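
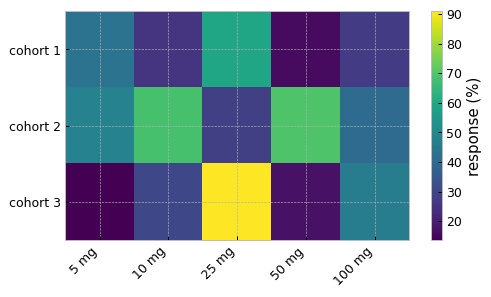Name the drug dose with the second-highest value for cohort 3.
100 mg

Top 3 for cohort 3: 25 mg ≈ 90, 100 mg ≈ 50, 10 mg ≈ 30.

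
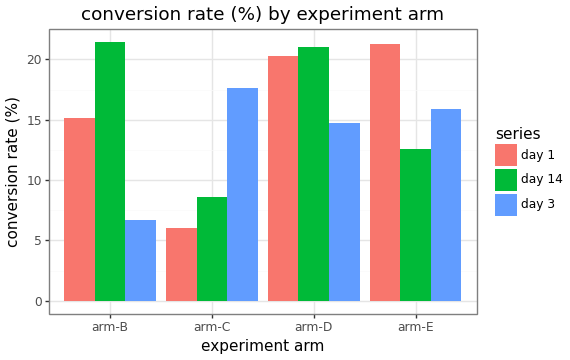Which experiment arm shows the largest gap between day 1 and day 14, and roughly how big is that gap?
arm-E: day 1 ≈ 22, day 14 ≈ 12 → gap ≈ 10. Next-largest (arm-B) is only ≈ 6.

arm-E, ≈ 10 %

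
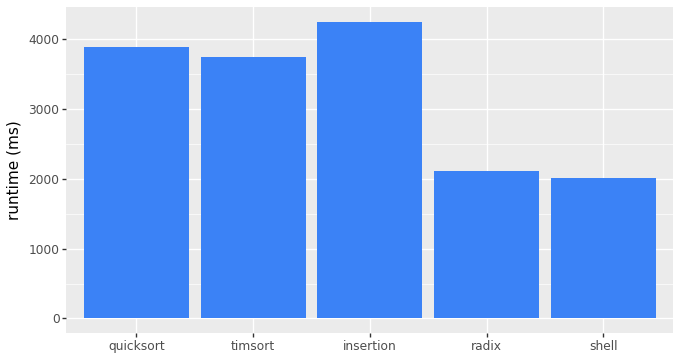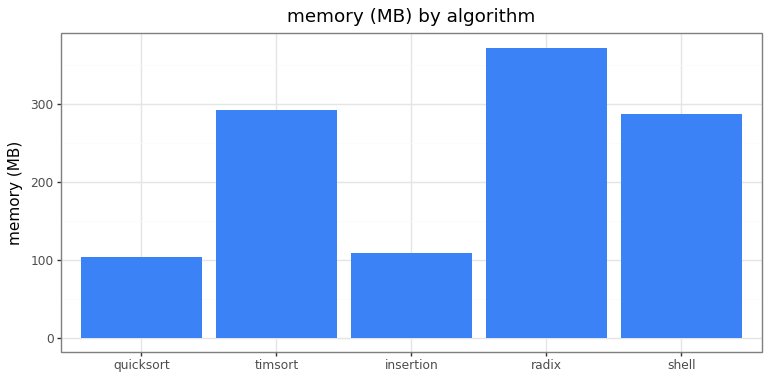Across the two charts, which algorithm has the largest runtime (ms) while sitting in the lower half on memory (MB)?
insertion

Chart 2 median memory (MB) ≈ 300; below-median algorithms: quicksort, insertion. Among those, insertion has the highest runtime (ms) (≈ 4500).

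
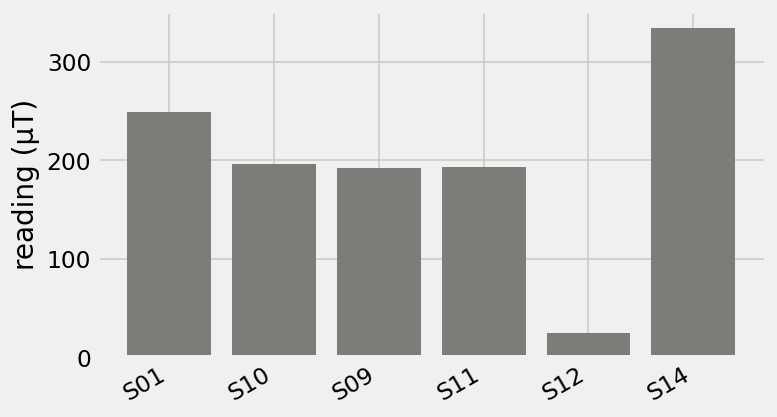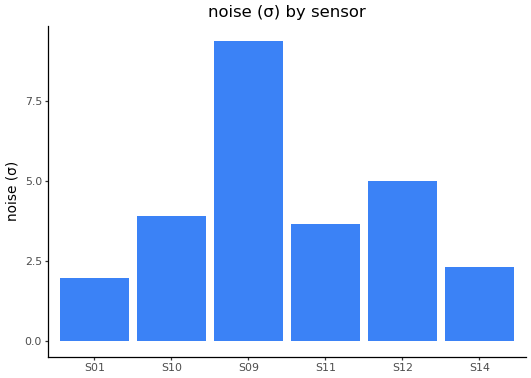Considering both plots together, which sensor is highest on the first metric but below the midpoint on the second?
Chart 2 median noise (σ) ≈ 4; below-median sensors: S01, S11, S14. Among those, S14 has the highest reading (µT) (≈ 350).

S14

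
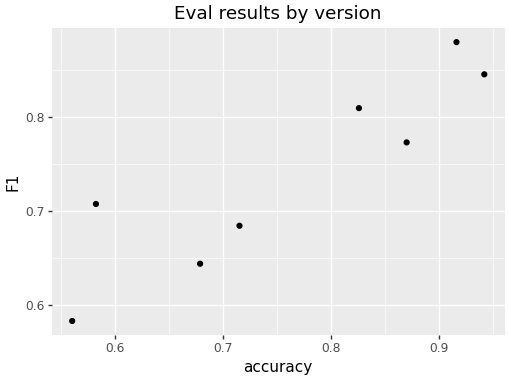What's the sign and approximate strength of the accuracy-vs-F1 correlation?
Points are positively correlated; strong (|r| ≈ 0.9).

positive, strong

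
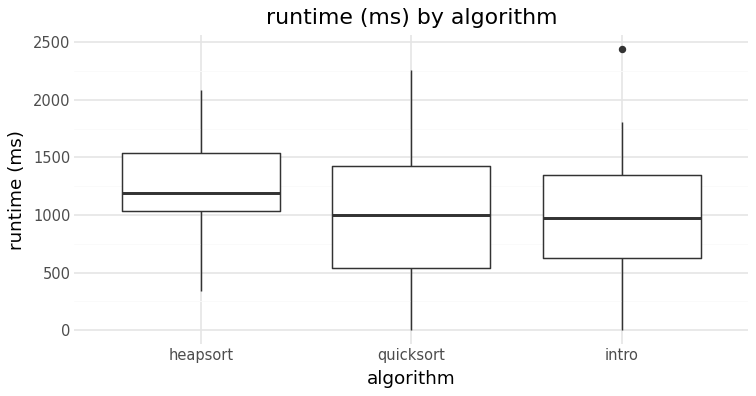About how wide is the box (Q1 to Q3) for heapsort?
Q3 ≈ 1550, Q1 ≈ 1050; IQR ≈ 500.

≈ 500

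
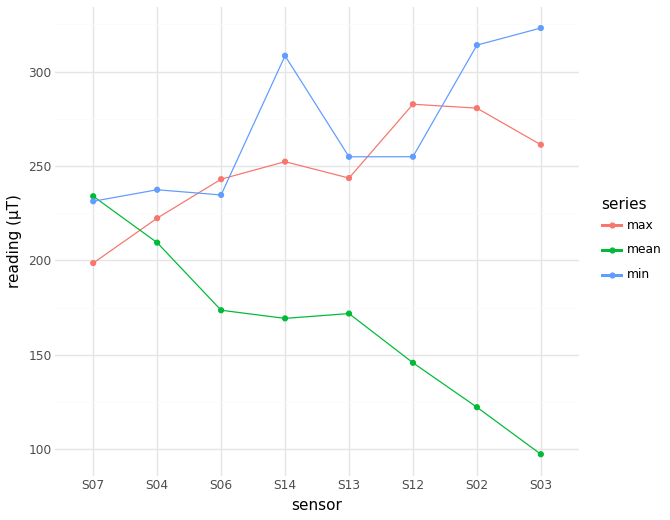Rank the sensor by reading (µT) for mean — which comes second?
Top 3 for mean: S07 ≈ 240, S04 ≈ 200, S06 ≈ 180.

S04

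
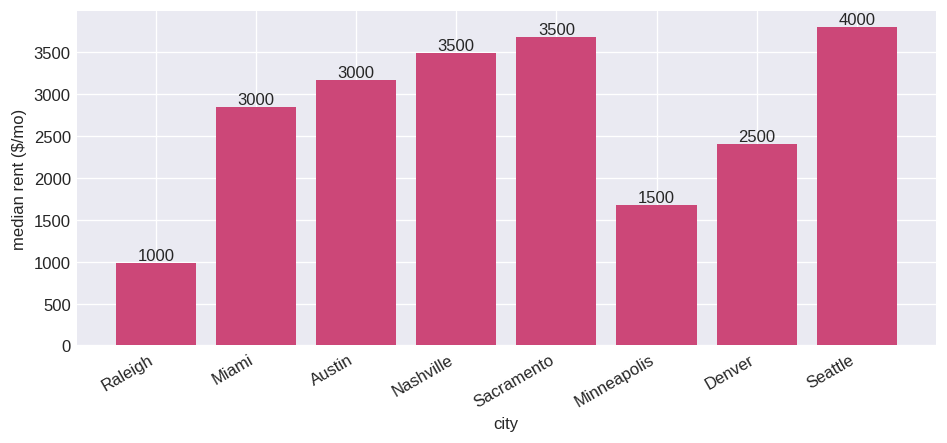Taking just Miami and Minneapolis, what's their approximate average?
≈ 2250

(3000 + 1500) / 2 ≈ 2250.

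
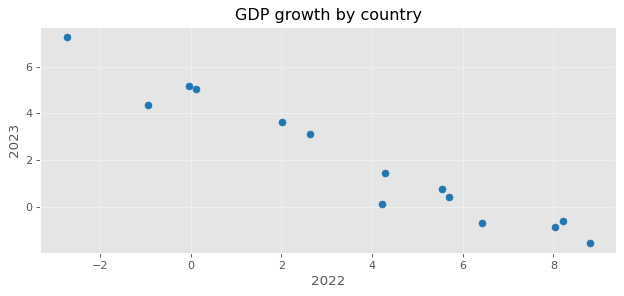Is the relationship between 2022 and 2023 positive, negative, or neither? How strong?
Points are negatively correlated; strong (|r| ≈ 1.0).

negative, strong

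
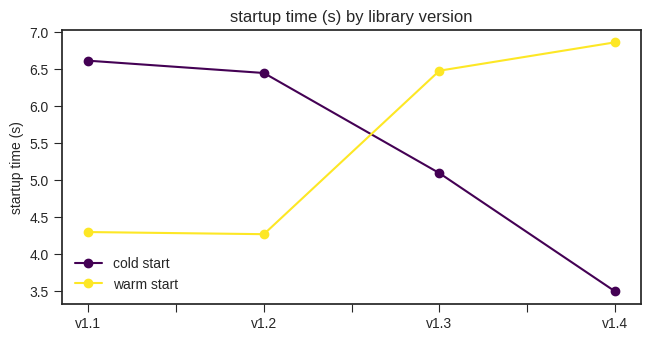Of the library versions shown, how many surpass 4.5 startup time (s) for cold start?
3

Above 4.5: v1.1, v1.2, v1.3.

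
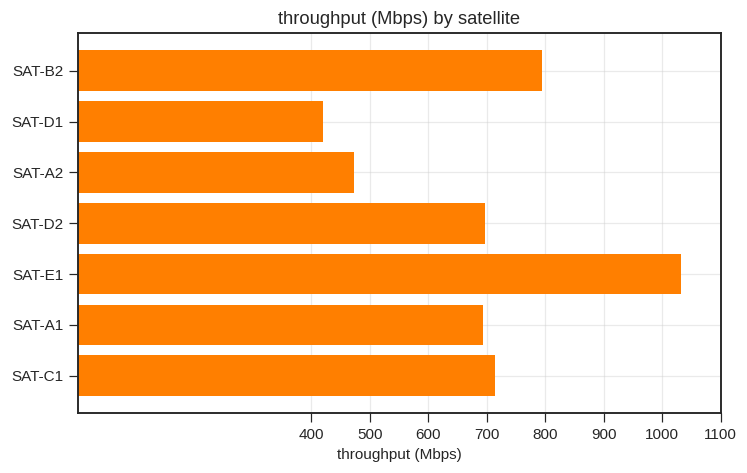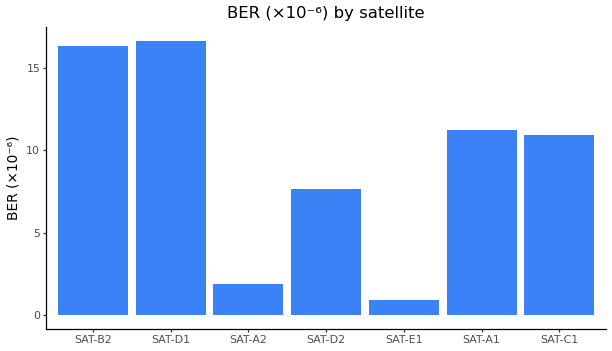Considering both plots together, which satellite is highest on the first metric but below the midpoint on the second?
SAT-E1

Chart 2 median BER (×10⁻⁶) ≈ 10; below-median satellites: SAT-A2, SAT-D2, SAT-E1. Among those, SAT-E1 has the highest throughput (Mbps) (≈ 1000).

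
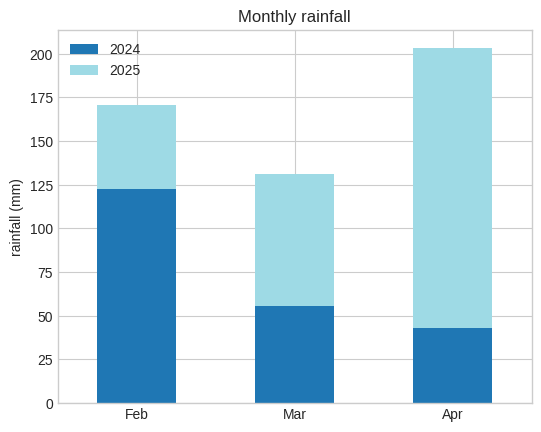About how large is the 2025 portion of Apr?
≈ 160

2025 top ≈ 200, bottom ≈ 40; segment ≈ 160.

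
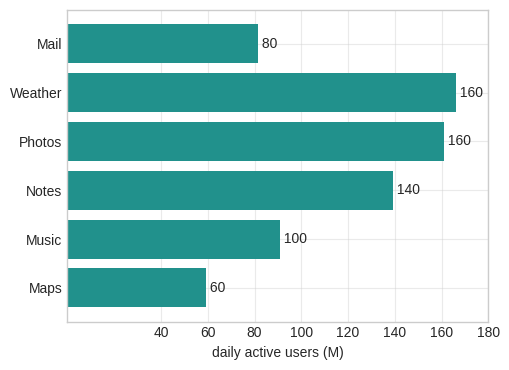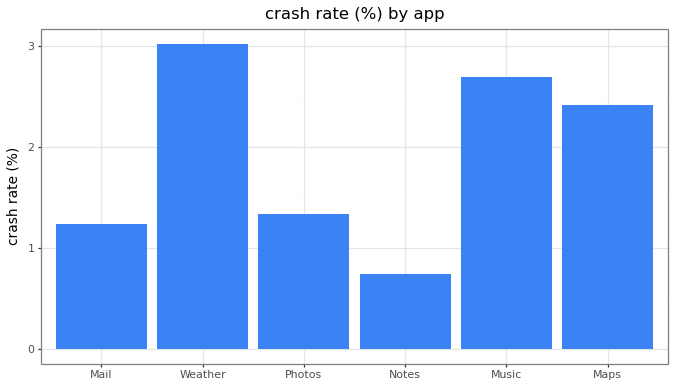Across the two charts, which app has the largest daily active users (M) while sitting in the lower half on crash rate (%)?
Photos

Chart 2 median crash rate (%) ≈ 2; below-median apps: Mail, Photos, Notes. Among those, Photos has the highest daily active users (M) (≈ 160).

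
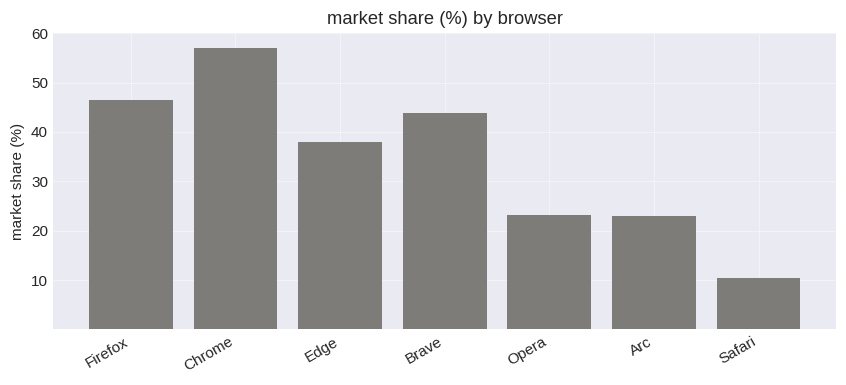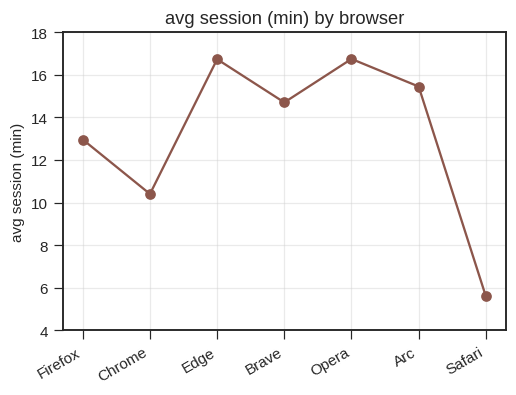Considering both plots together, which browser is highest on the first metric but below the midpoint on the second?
Chart 2 median avg session (min) ≈ 14; below-median browsers: Firefox, Chrome, Safari. Among those, Chrome has the highest market share (%) (≈ 60).

Chrome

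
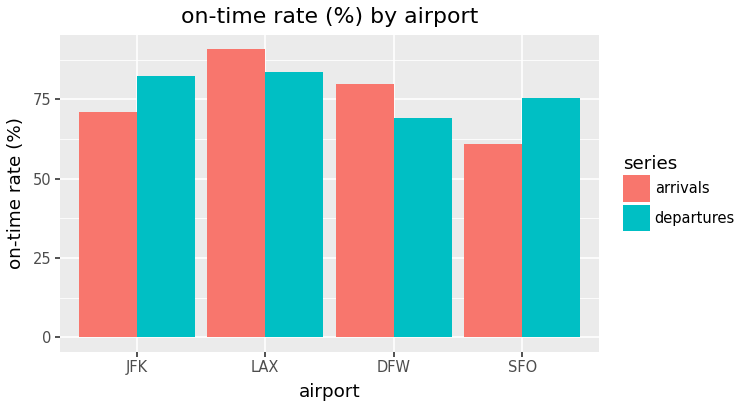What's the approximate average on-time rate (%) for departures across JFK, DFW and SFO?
(80 + 70 + 80) / 3 ≈ 77.

≈ 77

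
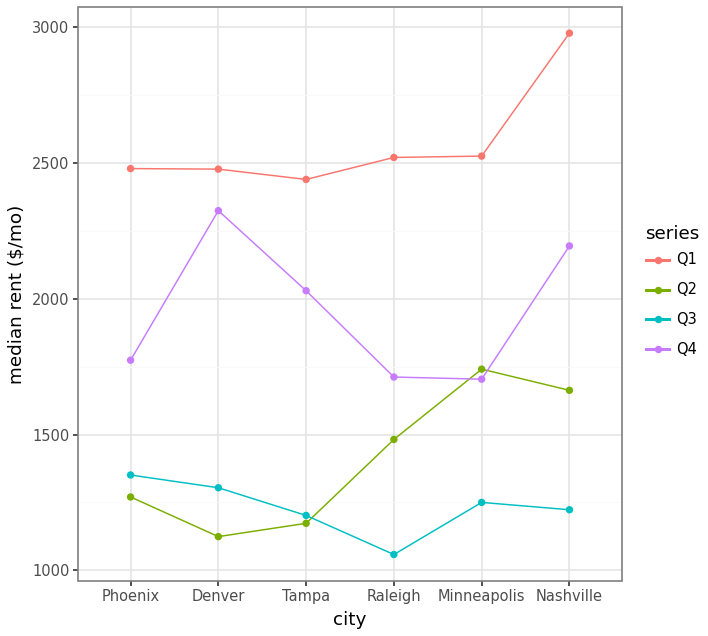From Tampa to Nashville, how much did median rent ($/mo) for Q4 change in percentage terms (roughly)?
Tampa ≈ 2000, Nashville ≈ 2200; (2200 − 2000) / 2000 ≈ +10%.

≈ +10%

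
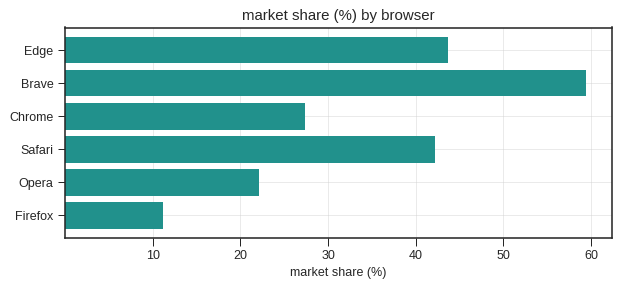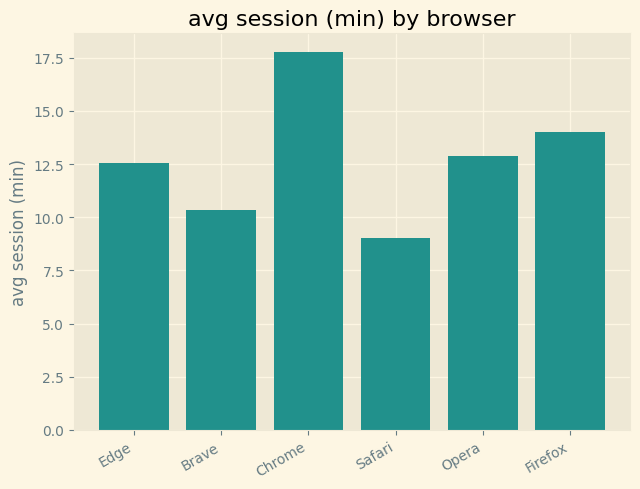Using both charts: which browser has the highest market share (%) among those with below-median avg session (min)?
Brave

Chart 2 median avg session (min) ≈ 12; below-median browsers: Edge, Brave, Safari. Among those, Brave has the highest market share (%) (≈ 60).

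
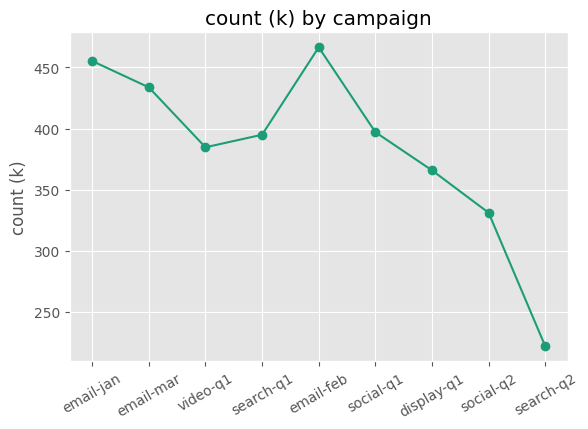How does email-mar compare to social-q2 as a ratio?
email-mar ≈ 425, social-q2 ≈ 325; 425/325 ≈ 1.31.

≈ 1.31×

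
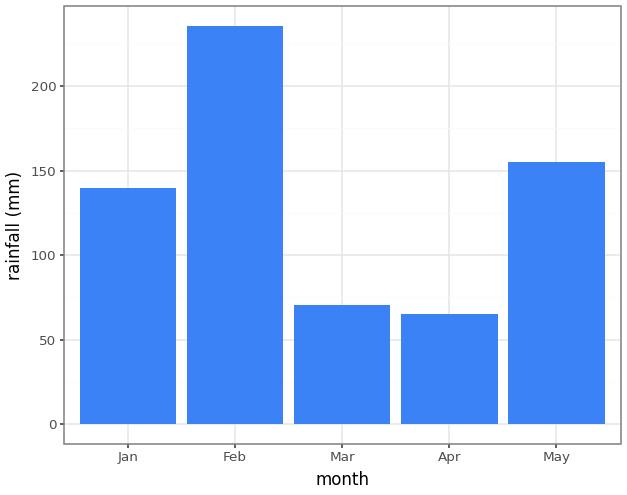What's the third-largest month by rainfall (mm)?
Top 4: Feb ≈ 240, May ≈ 160, Jan ≈ 140, Mar ≈ 80.

Jan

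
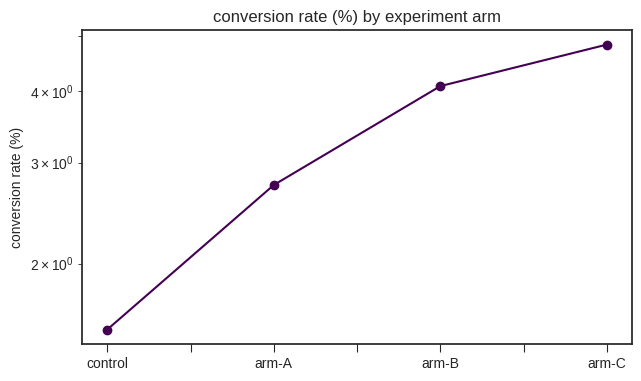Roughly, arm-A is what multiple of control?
≈ 1.67×

arm-A ≈ 2.5, control ≈ 1.5; 2.5/1.5 ≈ 1.67.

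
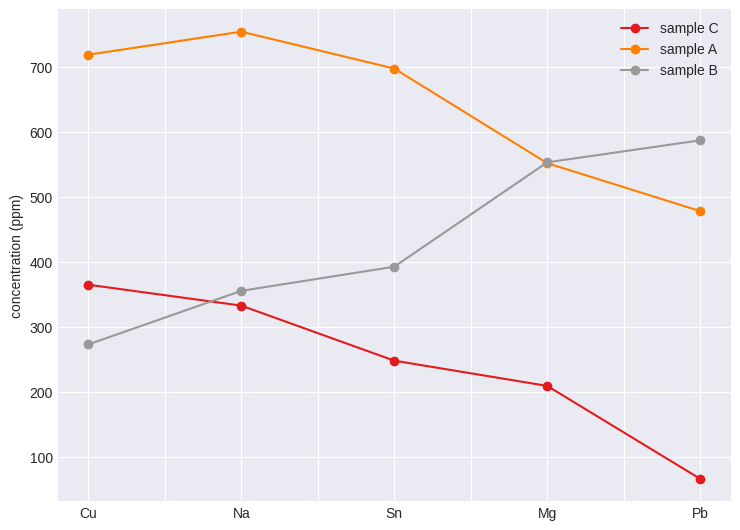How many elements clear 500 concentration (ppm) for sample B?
Above 500: Mg, Pb.

2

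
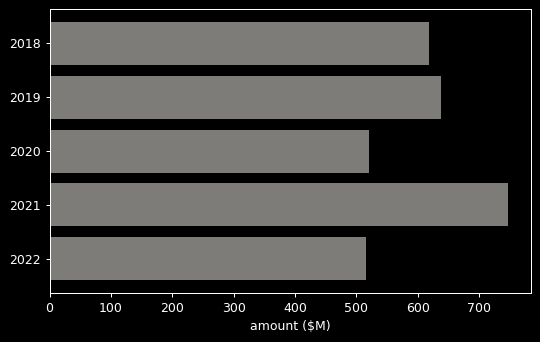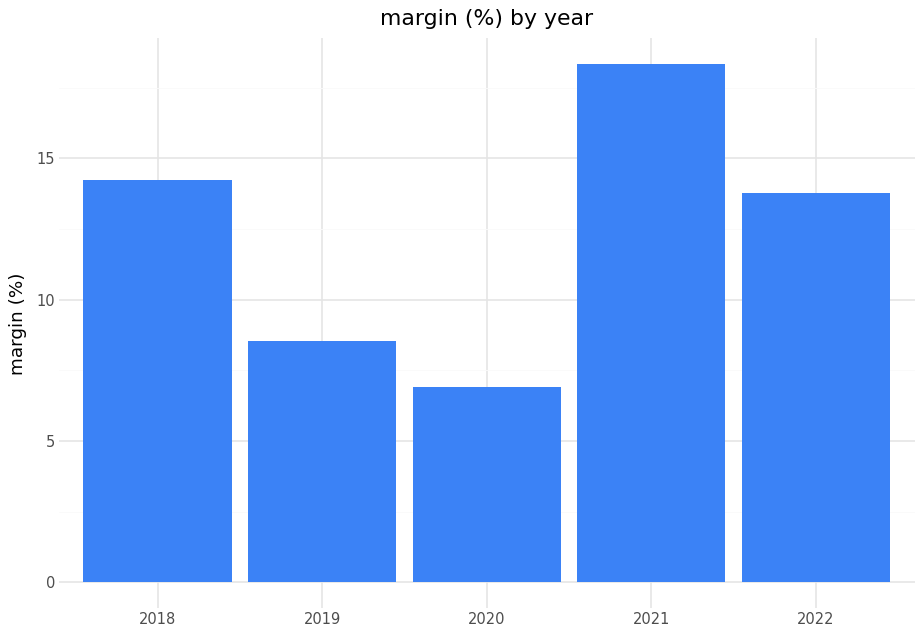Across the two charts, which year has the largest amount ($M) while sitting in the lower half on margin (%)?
Chart 2 median margin (%) ≈ 14; below-median years: 2019, 2020. Among those, 2019 has the highest amount ($M) (≈ 600).

2019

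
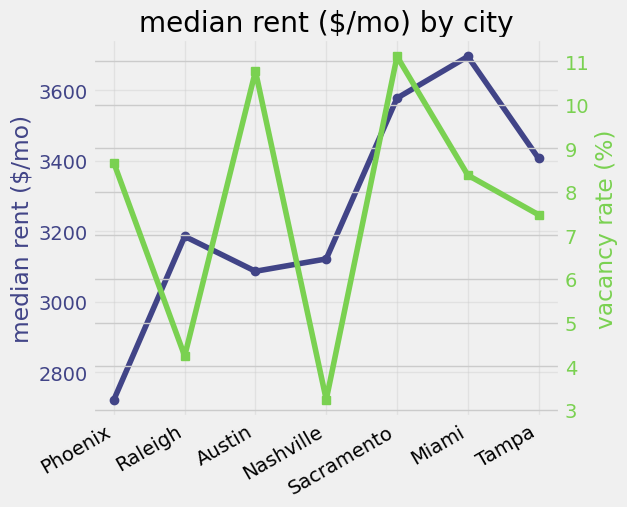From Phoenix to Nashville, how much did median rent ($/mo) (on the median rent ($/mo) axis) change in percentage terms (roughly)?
Phoenix ≈ 2700, Nashville ≈ 3100; (3100 − 2700) / 2700 ≈ +14.8%.

≈ +14.8%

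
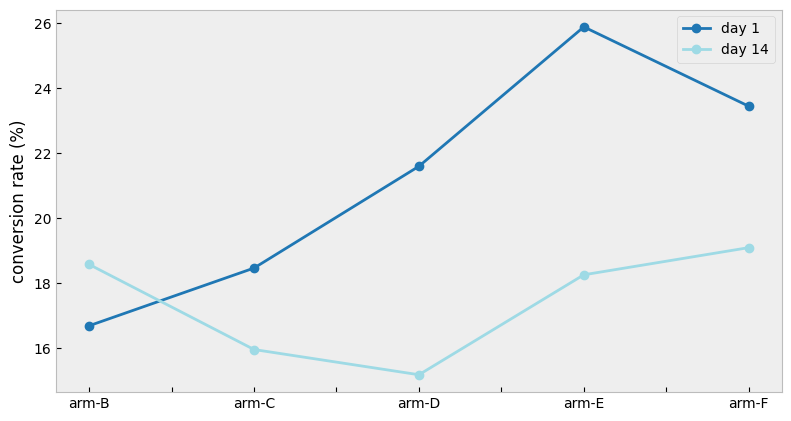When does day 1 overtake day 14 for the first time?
arm-C

arm-B: day 1 ≈ 17 vs day 14 ≈ 19 (not yet); arm-C: day 1 ≈ 18 vs day 14 ≈ 16 (first crossover).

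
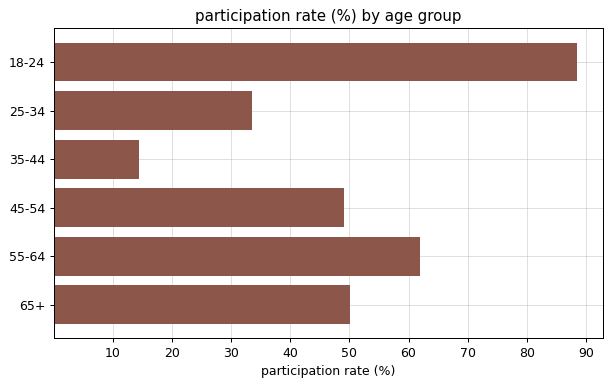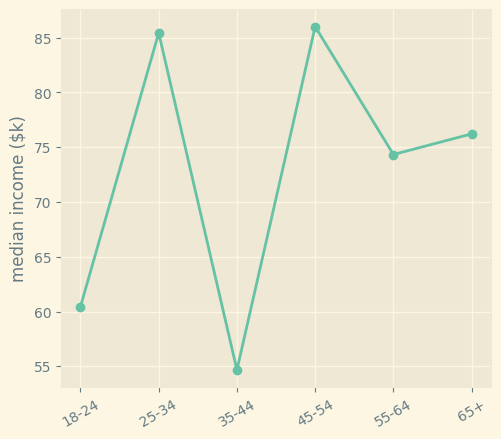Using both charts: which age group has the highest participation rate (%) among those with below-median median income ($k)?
18-24

Chart 2 median median income ($k) ≈ 80; below-median age groups: 18-24, 35-44, 55-64. Among those, 18-24 has the highest participation rate (%) (≈ 90).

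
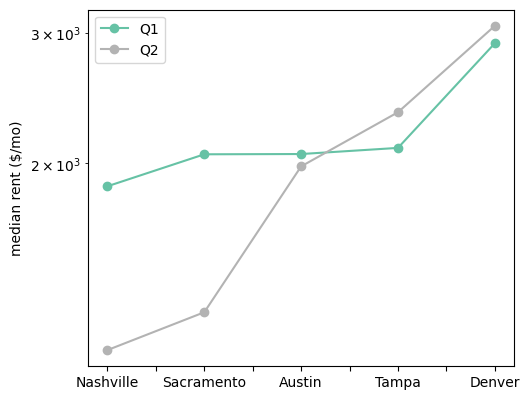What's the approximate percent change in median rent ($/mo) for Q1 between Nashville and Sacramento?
Nashville ≈ 1800, Sacramento ≈ 2000; (2000 − 1800) / 1800 ≈ +11.1%.

≈ +11.1%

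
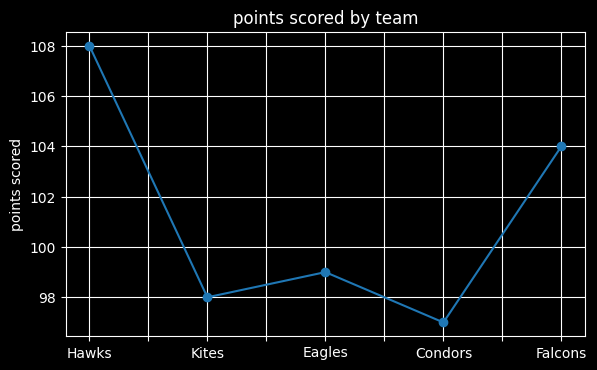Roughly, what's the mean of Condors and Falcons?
≈ 100

(97 + 104) / 2 ≈ 100.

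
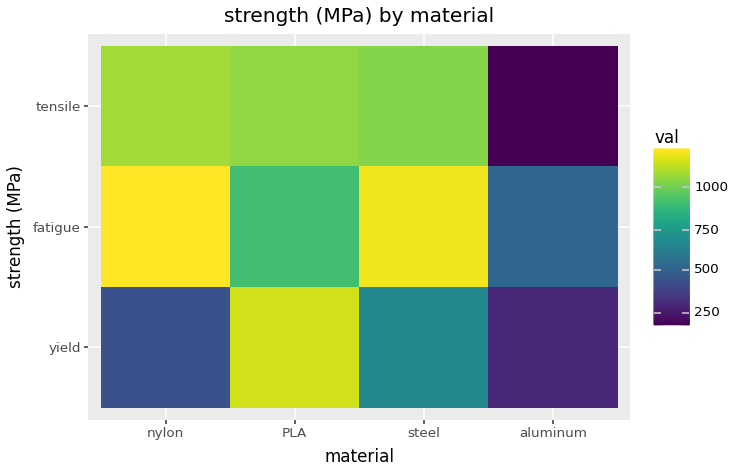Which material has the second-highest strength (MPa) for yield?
Top 3 for yield: PLA ≈ 1200, steel ≈ 700, nylon ≈ 400.

steel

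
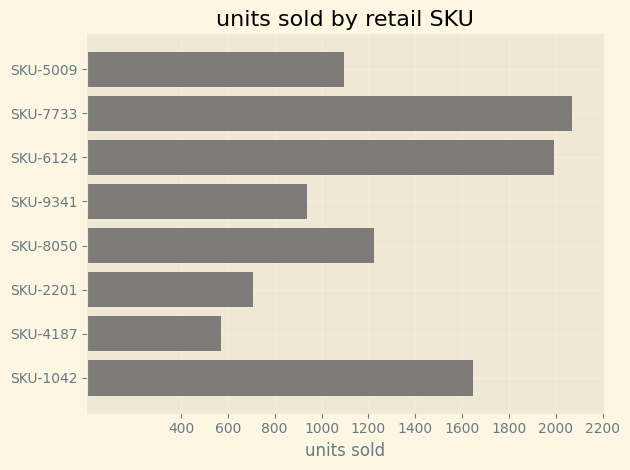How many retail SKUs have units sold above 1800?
2

Above 1800: SKU-7733, SKU-6124.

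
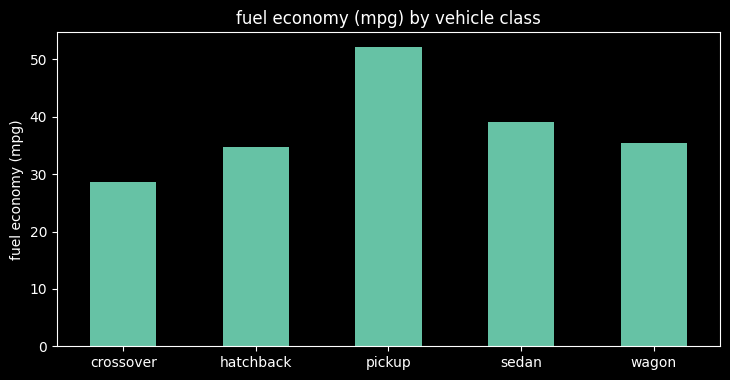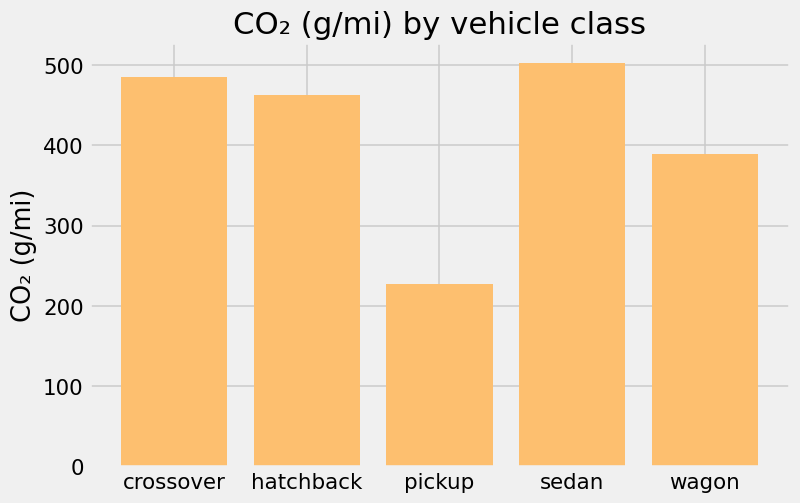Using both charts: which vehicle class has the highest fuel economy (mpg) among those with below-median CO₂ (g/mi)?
Chart 2 median CO₂ (g/mi) ≈ 450; below-median vehicle classes: pickup, wagon. Among those, pickup has the highest fuel economy (mpg) (≈ 50).

pickup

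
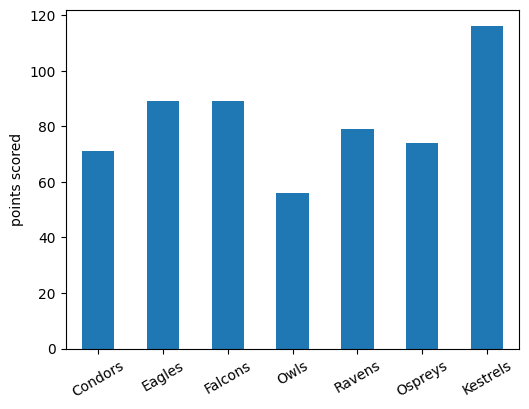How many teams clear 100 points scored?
1

Above 100: Kestrels.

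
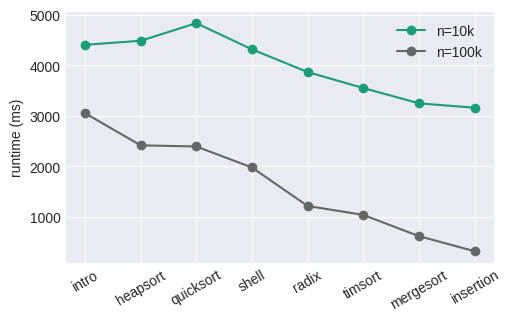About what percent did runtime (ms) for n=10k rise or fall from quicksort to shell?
quicksort ≈ 5000, shell ≈ 4500; (4500 − 5000) / 5000 ≈ -10%.

≈ -10%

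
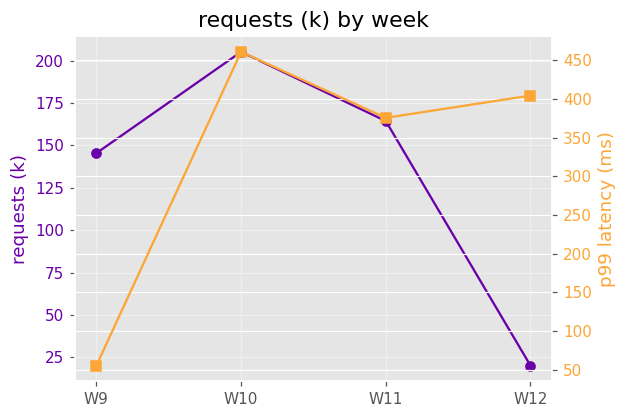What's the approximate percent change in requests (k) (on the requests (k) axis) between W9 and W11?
≈ +14.3%

W9 ≈ 140, W11 ≈ 160; (160 − 140) / 140 ≈ +14.3%.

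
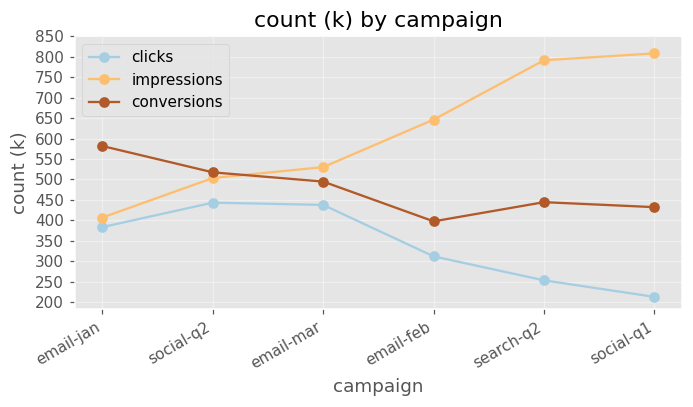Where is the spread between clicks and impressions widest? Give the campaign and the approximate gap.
social-q1, ≈ 600 k

social-q1: clicks ≈ 200, impressions ≈ 800 → gap ≈ 600. Next-largest (search-q2) is only ≈ 550.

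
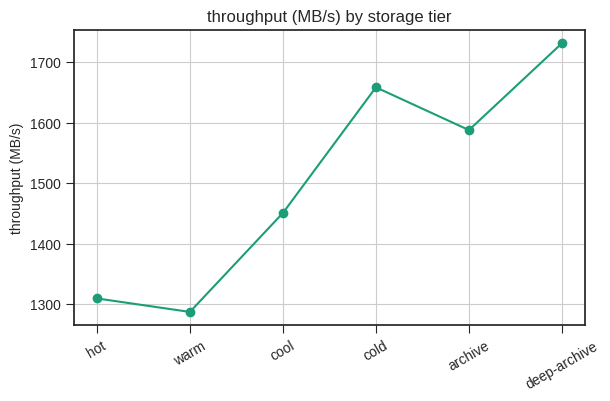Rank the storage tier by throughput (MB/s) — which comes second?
cold

Top 3: deep-archive ≈ 1750, cold ≈ 1650, archive ≈ 1600.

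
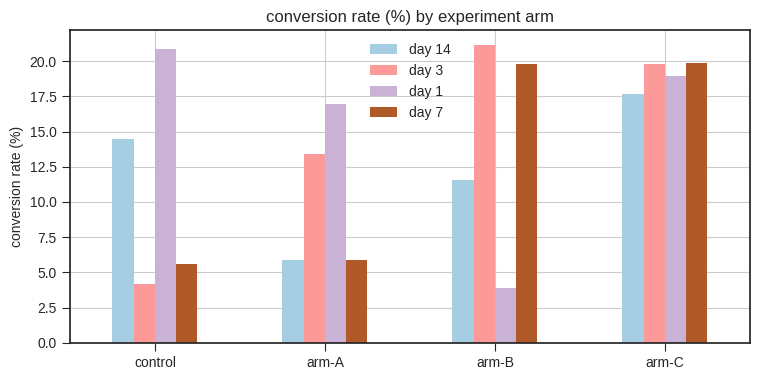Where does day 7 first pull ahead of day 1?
arm-B

arm-A: day 7 ≈ 6 vs day 1 ≈ 16 (not yet); arm-B: day 7 ≈ 20 vs day 1 ≈ 4 (first crossover).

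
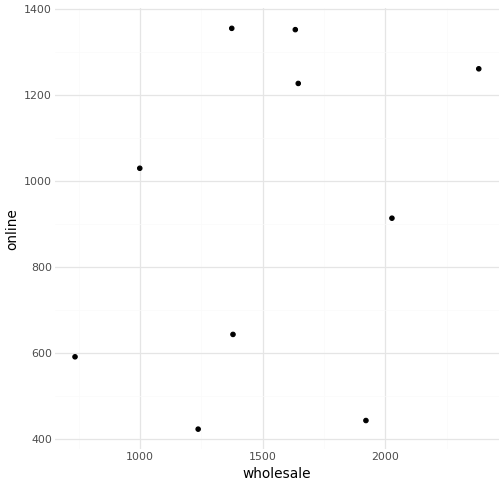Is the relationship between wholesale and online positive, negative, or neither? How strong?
Points are positively correlated; weak (|r| ≈ 0.3).

positive, weak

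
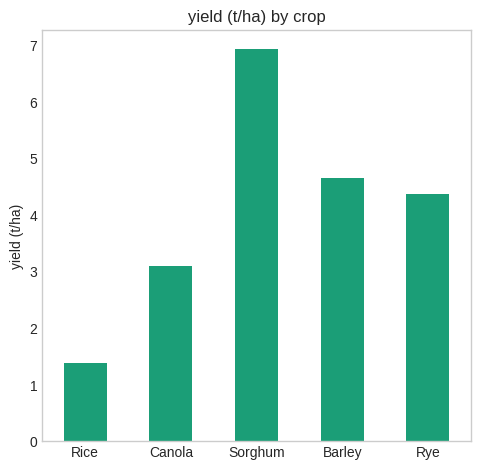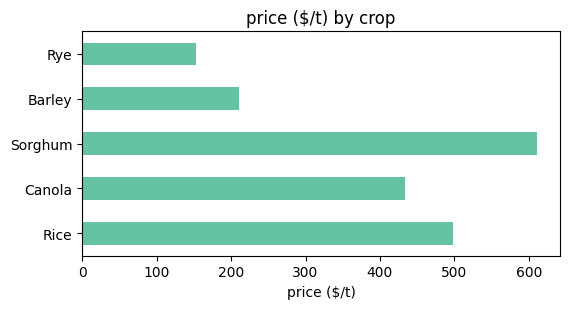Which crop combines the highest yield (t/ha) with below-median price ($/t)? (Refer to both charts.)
Barley

Chart 2 median price ($/t) ≈ 400; below-median crops: Barley, Rye. Among those, Barley has the highest yield (t/ha) (≈ 5).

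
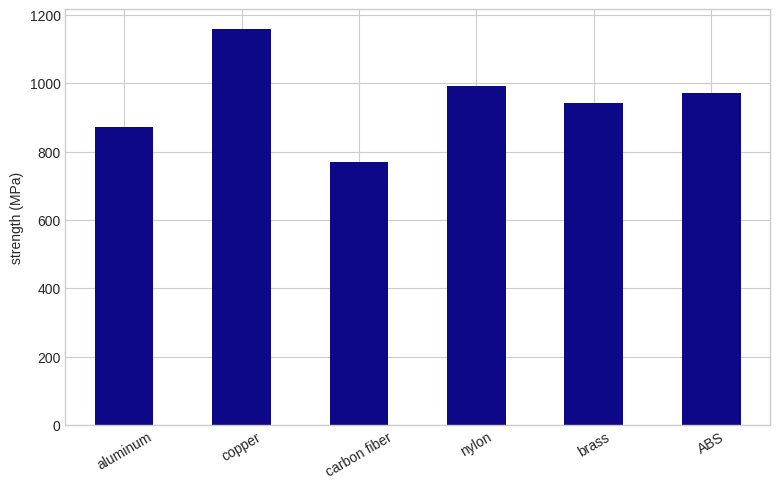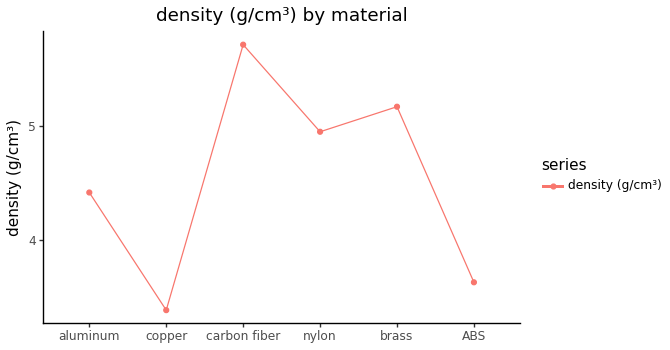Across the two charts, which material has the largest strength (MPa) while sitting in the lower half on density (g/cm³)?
Chart 2 median density (g/cm³) ≈ 5; below-median materials: aluminum, copper, ABS. Among those, copper has the highest strength (MPa) (≈ 1200).

copper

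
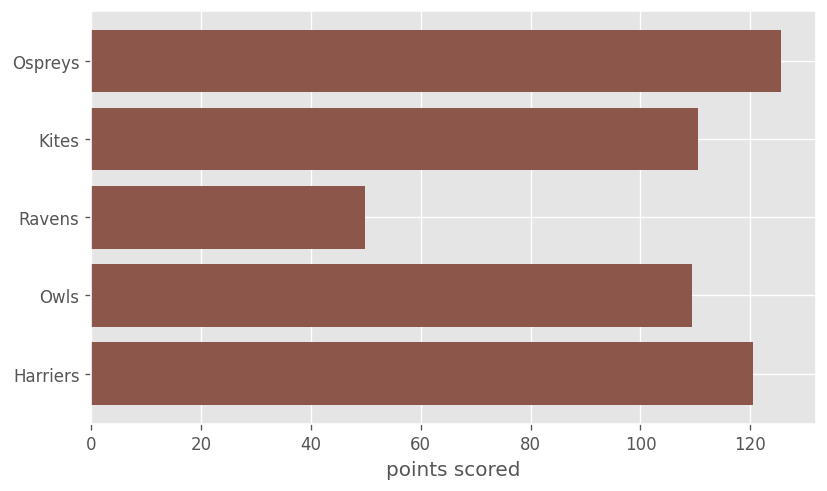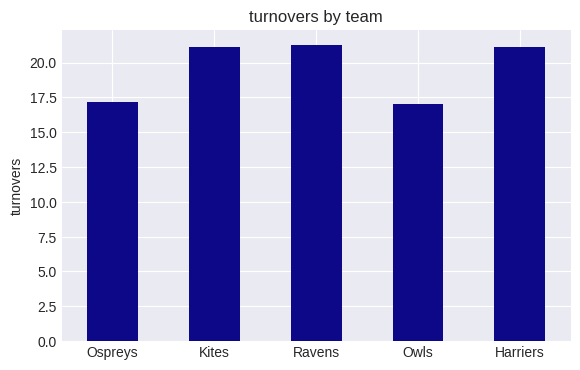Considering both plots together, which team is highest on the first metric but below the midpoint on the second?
Ospreys

Chart 2 median turnovers ≈ 22; below-median teams: Ospreys, Owls. Among those, Ospreys has the highest points scored (≈ 120).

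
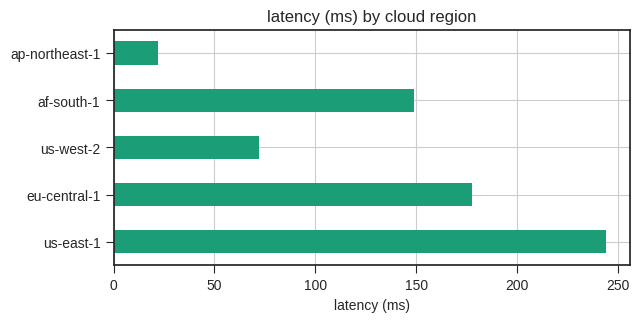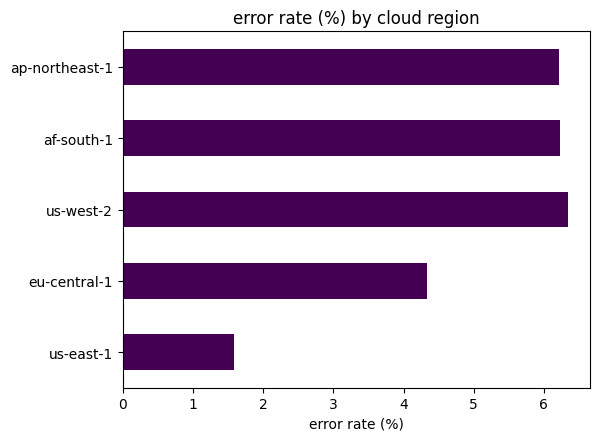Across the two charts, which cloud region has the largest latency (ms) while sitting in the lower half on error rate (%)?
Chart 2 median error rate (%) ≈ 6; below-median cloud regions: us-east-1, eu-central-1. Among those, us-east-1 has the highest latency (ms) (≈ 250).

us-east-1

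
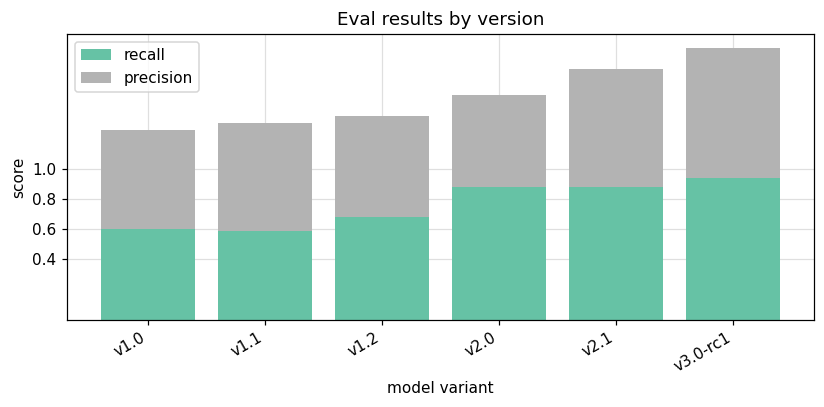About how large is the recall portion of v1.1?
≈ 0.6

recall top ≈ 0.6, bottom ≈ 0.0; segment ≈ 0.6.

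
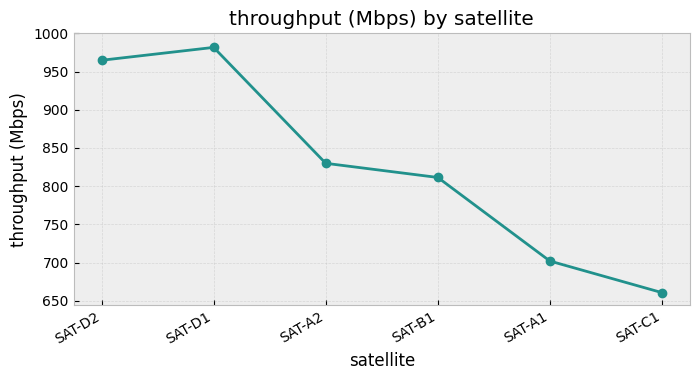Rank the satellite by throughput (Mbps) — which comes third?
SAT-A2

Top 4: SAT-D1 ≈ 1000, SAT-D2 ≈ 950, SAT-A2 ≈ 850, SAT-B1 ≈ 800.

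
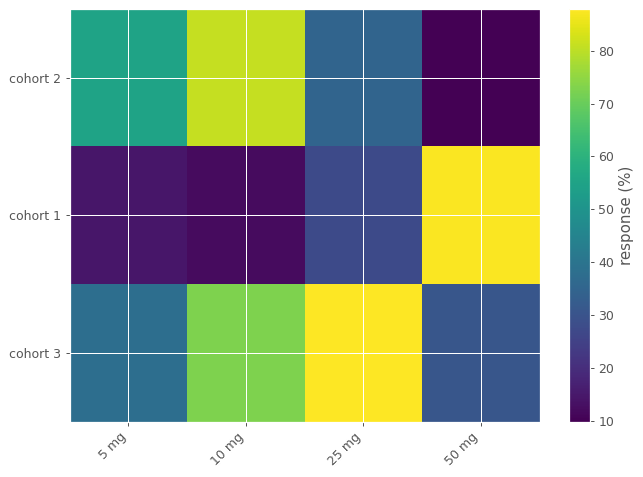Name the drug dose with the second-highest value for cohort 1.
Top 3 for cohort 1: 50 mg ≈ 90, 25 mg ≈ 30, 5 mg ≈ 10.

25 mg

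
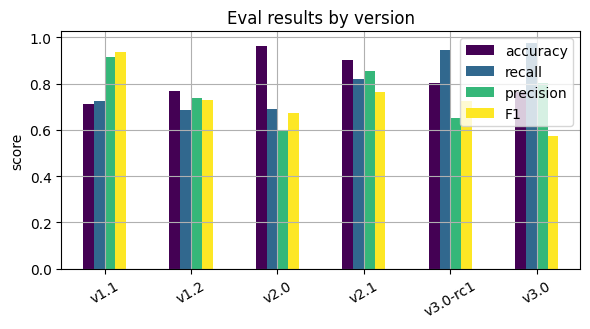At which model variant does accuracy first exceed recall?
v1.2

v1.1: accuracy ≈ 0.7 vs recall ≈ 0.7 (not yet); v1.2: accuracy ≈ 0.8 vs recall ≈ 0.7 (first crossover).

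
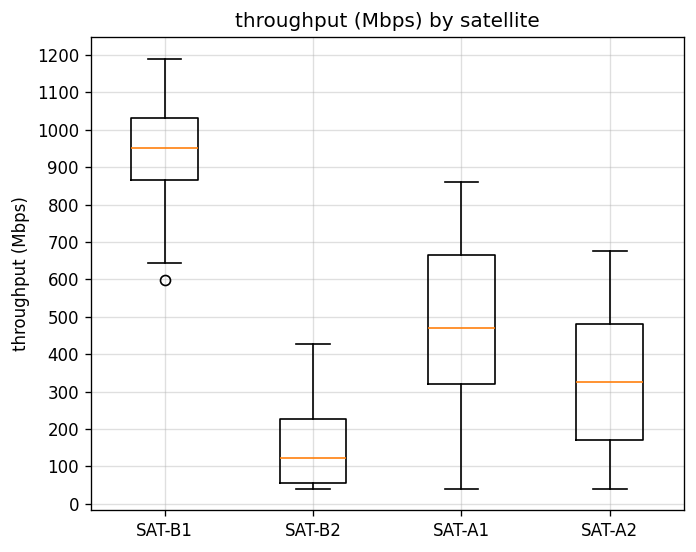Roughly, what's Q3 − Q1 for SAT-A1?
Q3 ≈ 700, Q1 ≈ 300; IQR ≈ 400.

≈ 400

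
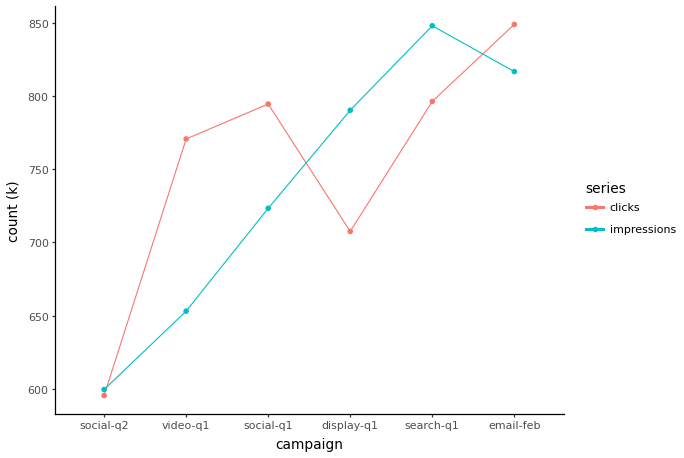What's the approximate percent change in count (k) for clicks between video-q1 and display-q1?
video-q1 ≈ 775, display-q1 ≈ 700; (700 − 775) / 775 ≈ -9.7%.

≈ -9.7%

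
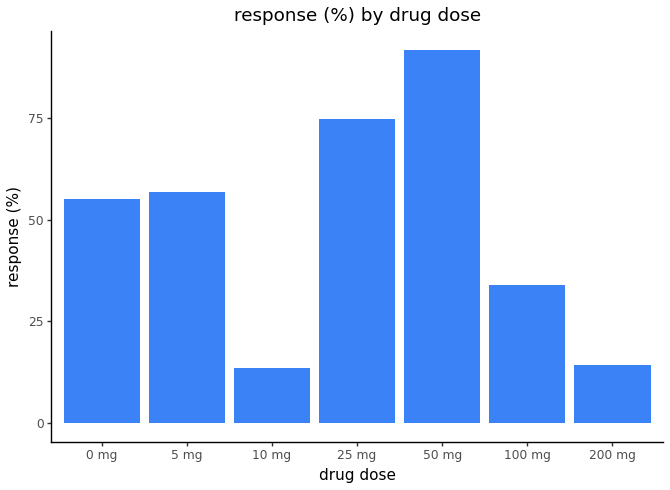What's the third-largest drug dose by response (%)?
Top 4: 50 mg ≈ 90, 25 mg ≈ 70, 5 mg ≈ 60, 0 mg ≈ 50.

5 mg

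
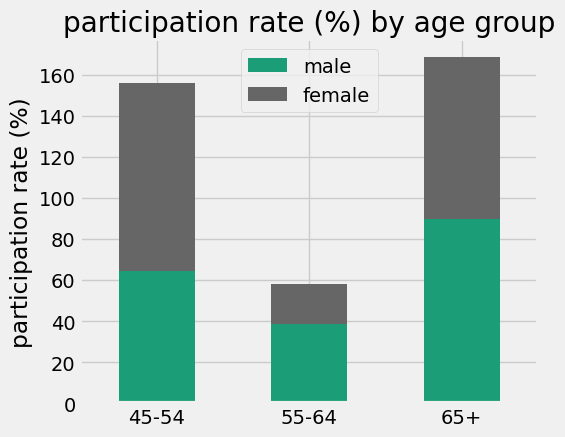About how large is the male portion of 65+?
≈ 80

male top ≈ 80, bottom ≈ 0; segment ≈ 80.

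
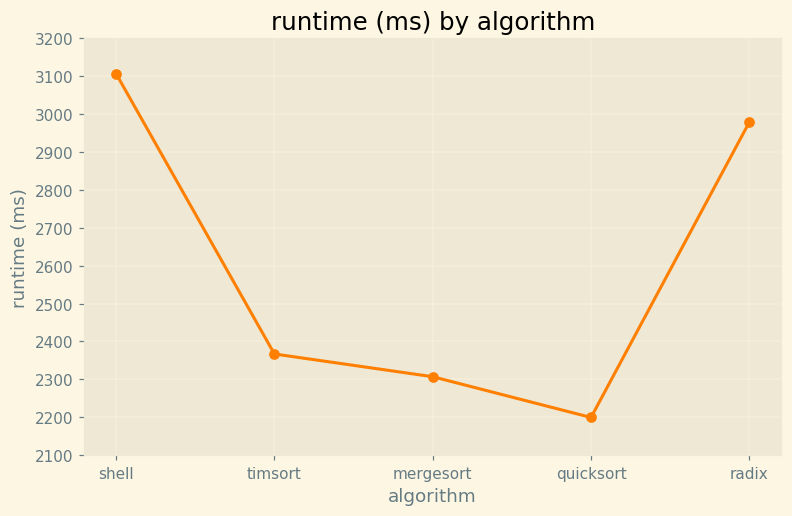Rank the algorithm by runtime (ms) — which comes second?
radix

Top 3: shell ≈ 3100, radix ≈ 3000, timsort ≈ 2400.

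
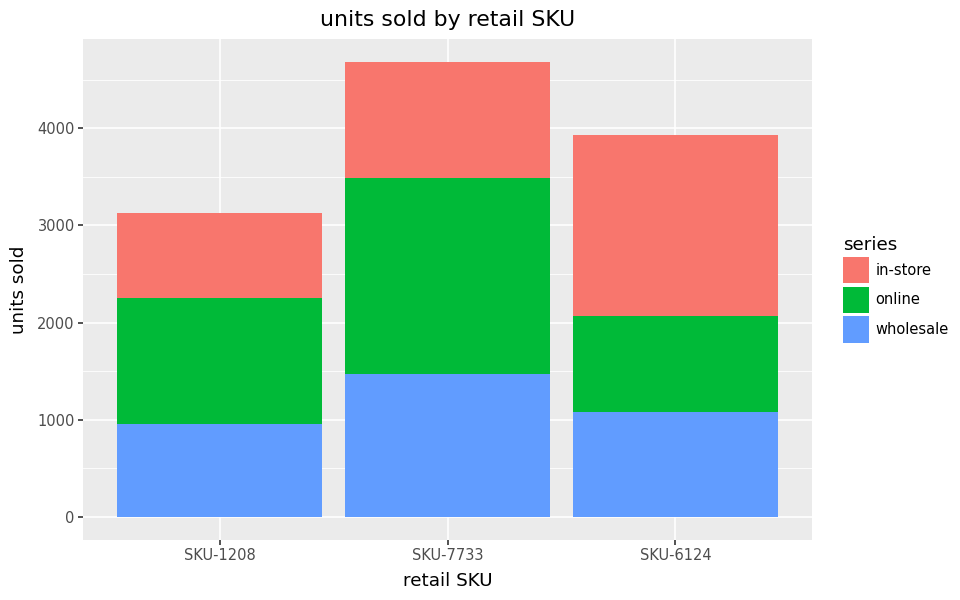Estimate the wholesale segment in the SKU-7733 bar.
wholesale top ≈ 1500, bottom ≈ 0; segment ≈ 1500.

≈ 1500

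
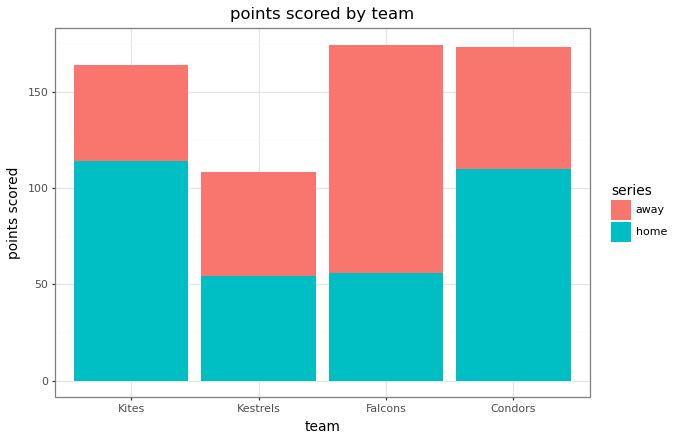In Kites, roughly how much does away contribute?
away top ≈ 160, bottom ≈ 120; segment ≈ 40.

≈ 40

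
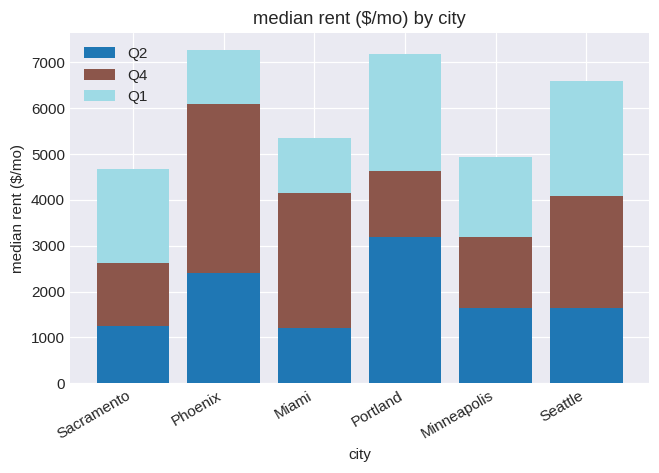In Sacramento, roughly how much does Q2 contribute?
Q2 top ≈ 1000, bottom ≈ 0; segment ≈ 1000.

≈ 1000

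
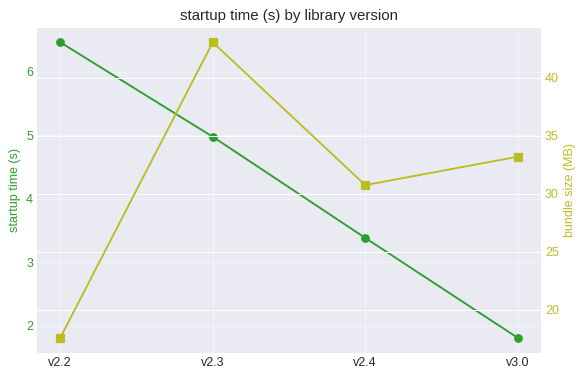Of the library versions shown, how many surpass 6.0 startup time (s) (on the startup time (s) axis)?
Above 6.0: v2.2.

1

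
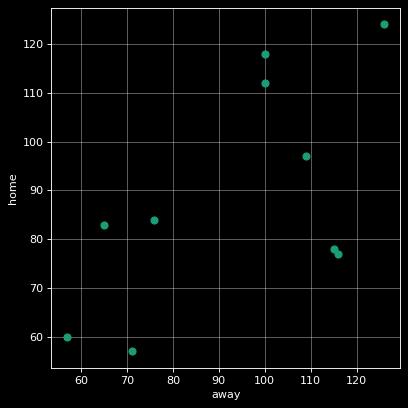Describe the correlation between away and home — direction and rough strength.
positive, moderate

Points are positively correlated; moderate (|r| ≈ 0.6).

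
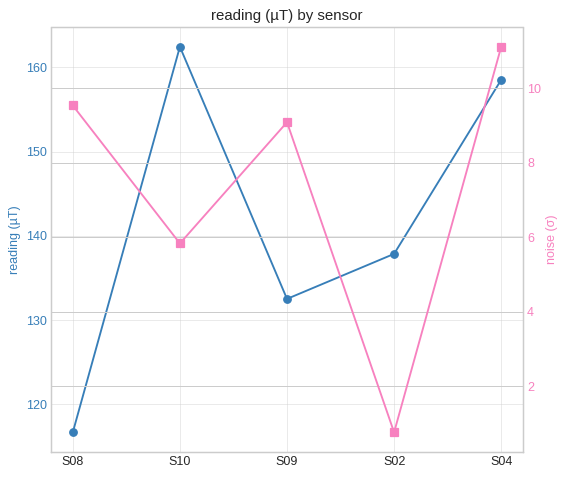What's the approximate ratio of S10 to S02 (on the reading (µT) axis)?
S10 ≈ 160, S02 ≈ 140; 160/140 ≈ 1.14.

≈ 1.14×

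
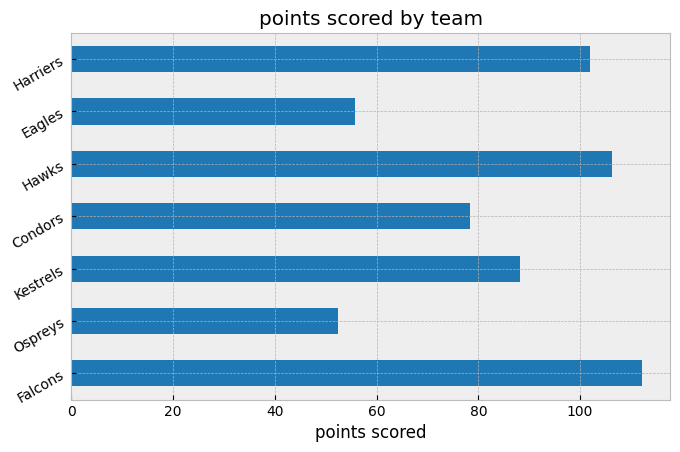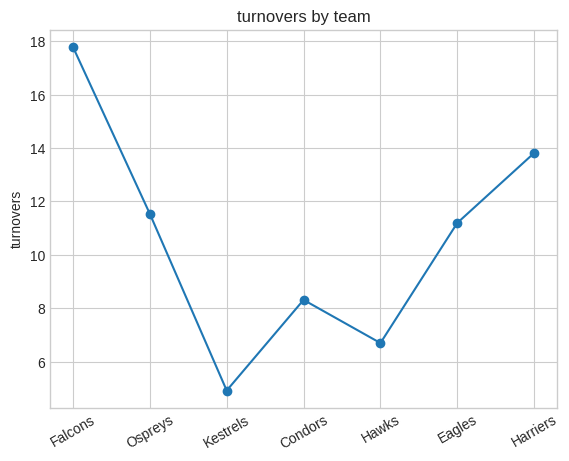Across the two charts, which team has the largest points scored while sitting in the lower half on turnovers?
Chart 2 median turnovers ≈ 12; below-median teams: Kestrels, Condors, Hawks. Among those, Hawks has the highest points scored (≈ 100).

Hawks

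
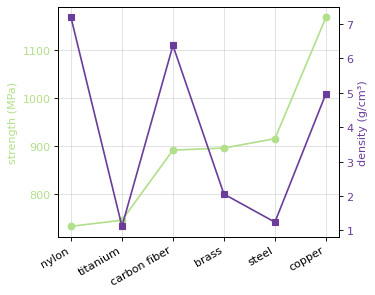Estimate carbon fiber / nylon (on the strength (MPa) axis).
≈ 1.2×

carbon fiber ≈ 900, nylon ≈ 750; 900/750 ≈ 1.2.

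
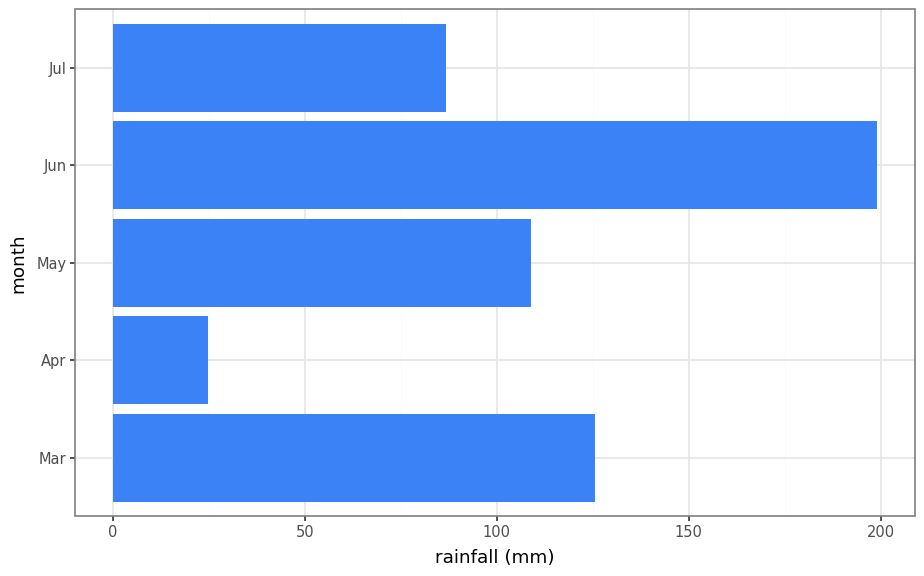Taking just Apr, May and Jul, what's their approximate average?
≈ 67

(20 + 100 + 80) / 3 ≈ 67.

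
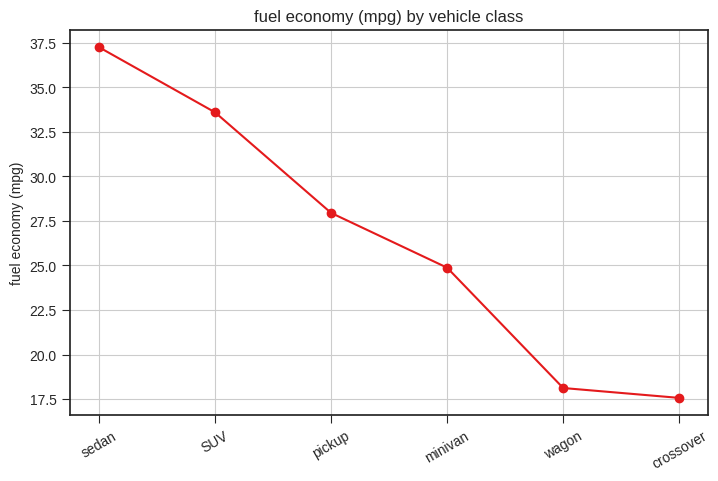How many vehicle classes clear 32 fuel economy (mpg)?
2

Above 32: sedan, SUV.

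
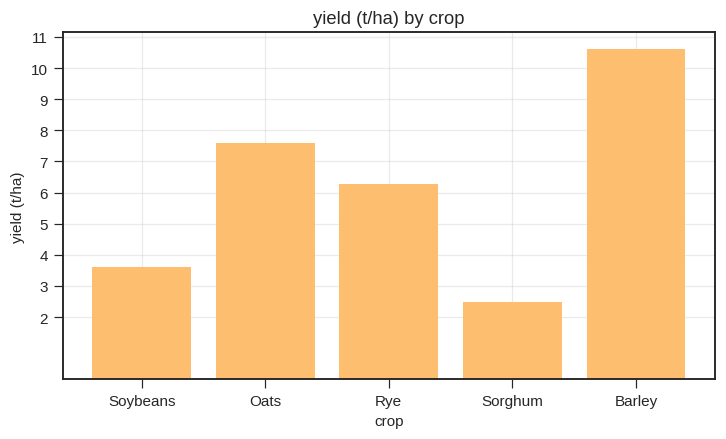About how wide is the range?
Max Barley ≈ 11, min Sorghum ≈ 2; range ≈ 9.

≈ 9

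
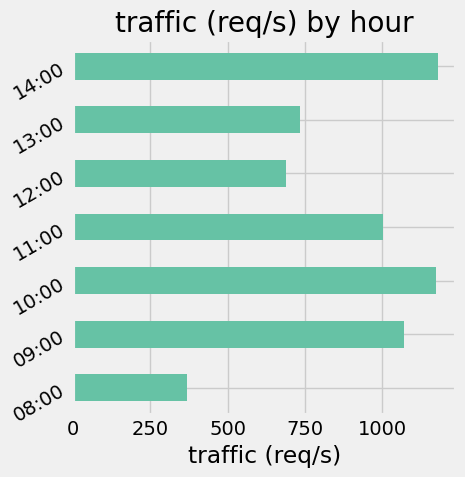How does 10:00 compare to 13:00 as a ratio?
10:00 ≈ 1200, 13:00 ≈ 700; 1200/700 ≈ 1.71.

≈ 1.71×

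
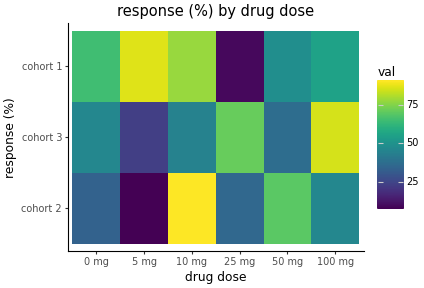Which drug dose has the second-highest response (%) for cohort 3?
Top 3 for cohort 3: 100 mg ≈ 90, 25 mg ≈ 70, 0 mg ≈ 50.

25 mg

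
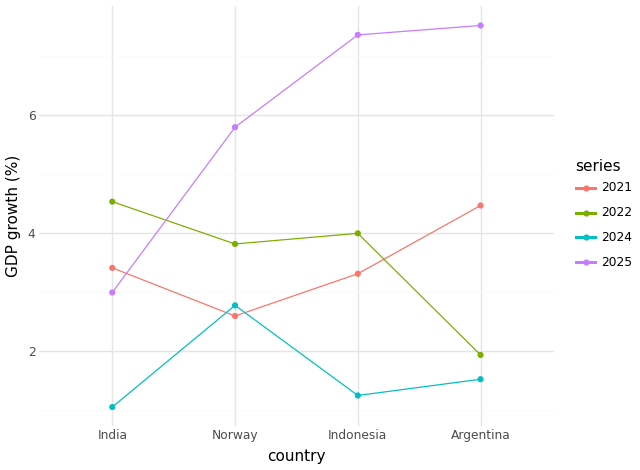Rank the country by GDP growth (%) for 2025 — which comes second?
Indonesia

Top 3 for 2025: Argentina ≈ 8, Indonesia ≈ 7, Norway ≈ 6.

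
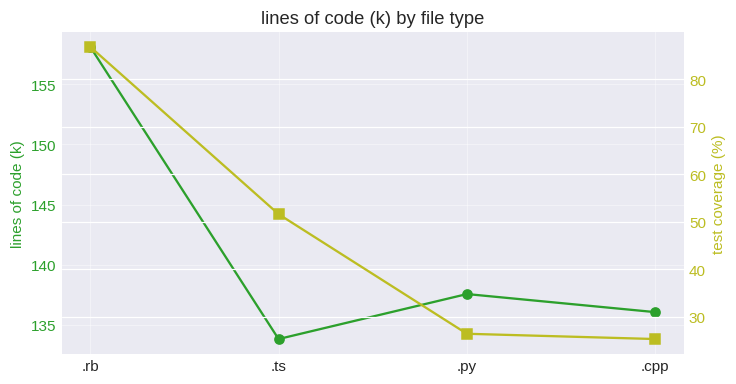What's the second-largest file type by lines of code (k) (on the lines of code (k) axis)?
.py

Top 3 (on the lines of code (k) axis): .rb ≈ 160, .py ≈ 140, .cpp ≈ 135.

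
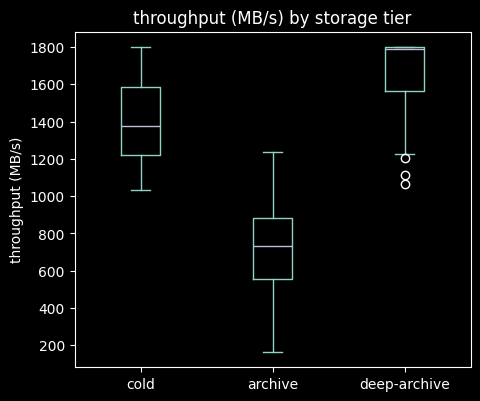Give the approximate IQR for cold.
≈ 400

Q3 ≈ 1600, Q1 ≈ 1200; IQR ≈ 400.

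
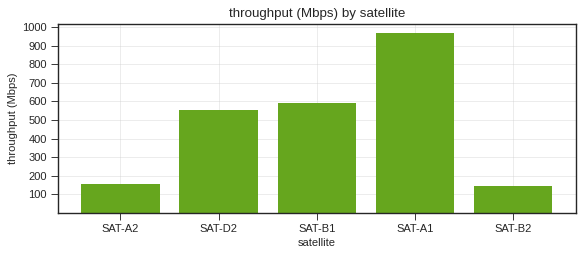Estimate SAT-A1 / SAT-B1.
≈ 1.67×

SAT-A1 ≈ 1000, SAT-B1 ≈ 600; 1000/600 ≈ 1.67.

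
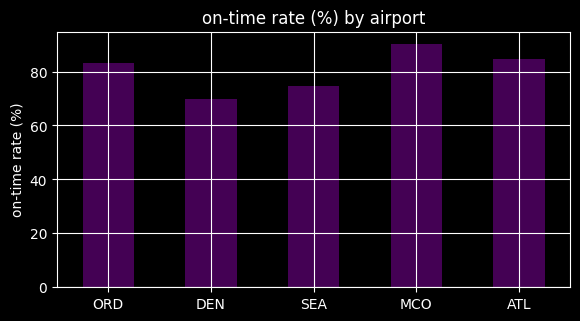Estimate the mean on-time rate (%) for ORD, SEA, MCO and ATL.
≈ 80

(80 + 70 + 90 + 80) / 4 ≈ 80.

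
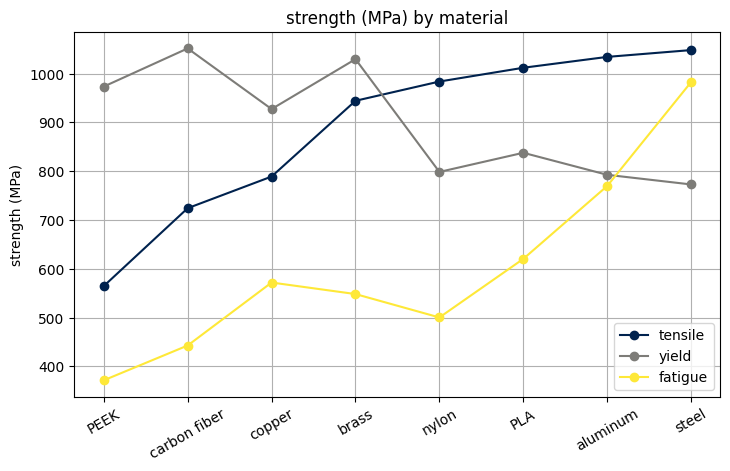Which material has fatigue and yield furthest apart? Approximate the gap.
carbon fiber: fatigue ≈ 400, yield ≈ 1100 → gap ≈ 700. Next-largest (PEEK) is only ≈ 600.

carbon fiber, ≈ 700 MPa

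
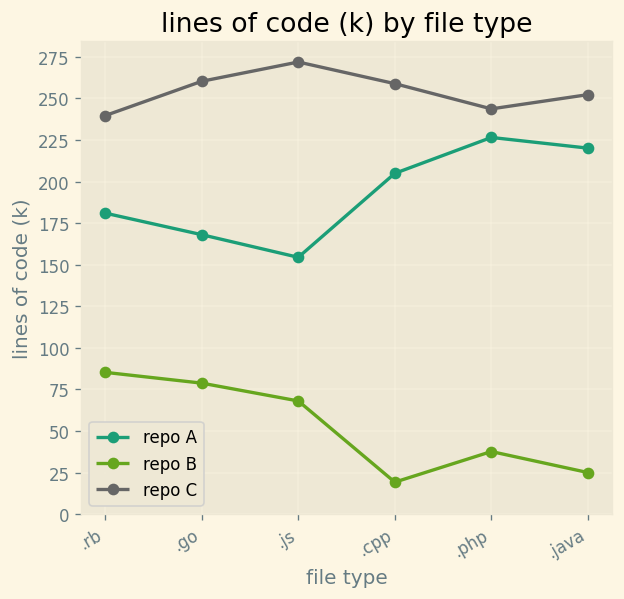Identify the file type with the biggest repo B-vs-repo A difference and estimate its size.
.java: repo B ≈ 25, repo A ≈ 225 → gap ≈ 200. Next-largest (.php) is only ≈ 175.

.java, ≈ 200 k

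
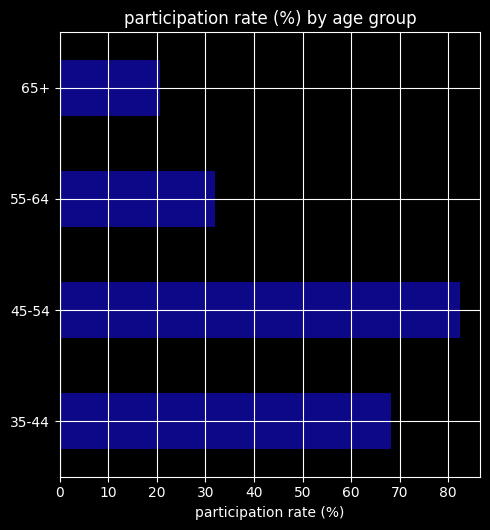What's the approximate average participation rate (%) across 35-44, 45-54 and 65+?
(70 + 80 + 20) / 3 ≈ 57.

≈ 57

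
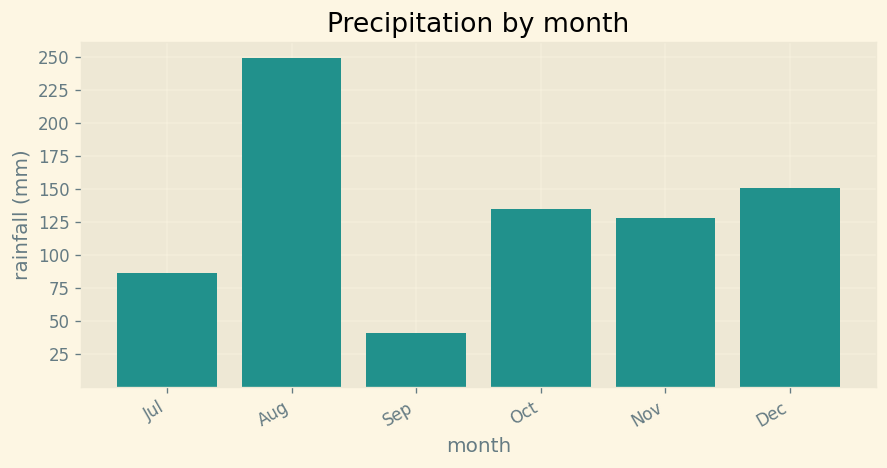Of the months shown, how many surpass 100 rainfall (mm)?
Above 100: Aug, Oct, Nov, Dec.

4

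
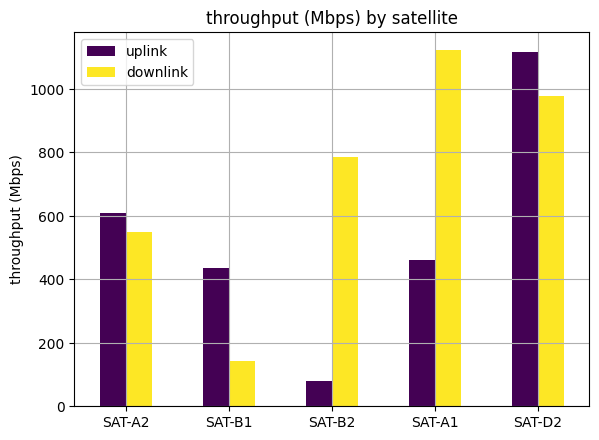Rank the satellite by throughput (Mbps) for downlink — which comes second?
SAT-D2

Top 3 for downlink: SAT-A1 ≈ 1100, SAT-D2 ≈ 1000, SAT-B2 ≈ 800.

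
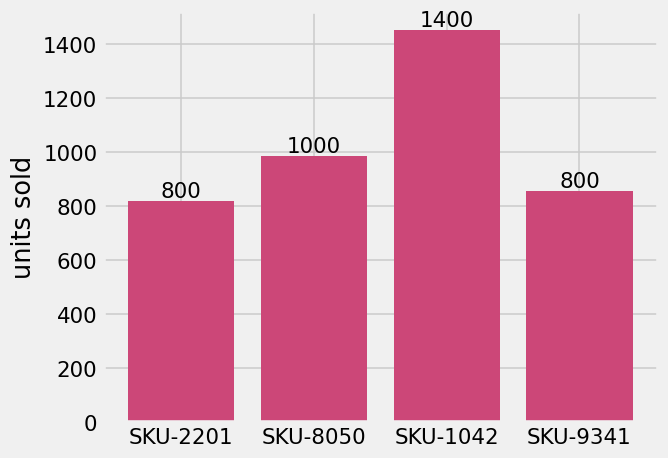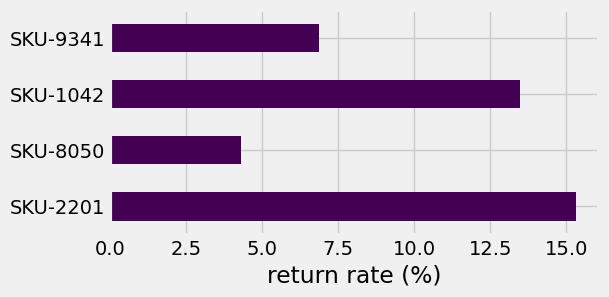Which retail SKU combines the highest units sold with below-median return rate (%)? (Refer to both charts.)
SKU-8050

Chart 2 median return rate (%) ≈ 10; below-median retail SKUs: SKU-8050, SKU-9341. Among those, SKU-8050 has the highest units sold (≈ 1000).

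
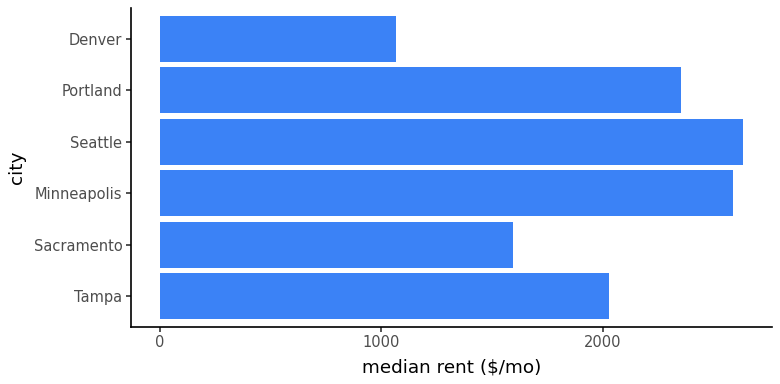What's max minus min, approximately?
Max Seattle ≈ 2500, min Denver ≈ 1000; range ≈ 1500.

≈ 1500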